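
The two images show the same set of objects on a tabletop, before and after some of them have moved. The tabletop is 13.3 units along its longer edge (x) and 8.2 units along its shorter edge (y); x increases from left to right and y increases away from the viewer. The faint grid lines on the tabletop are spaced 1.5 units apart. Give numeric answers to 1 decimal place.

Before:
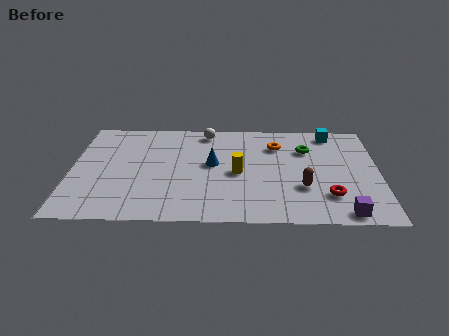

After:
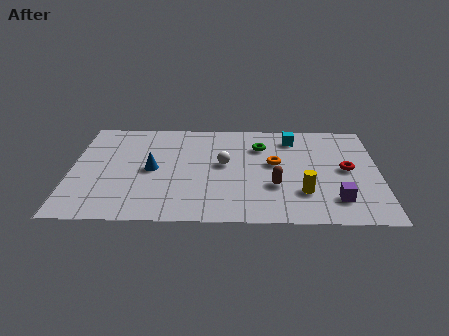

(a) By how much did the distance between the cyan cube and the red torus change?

-1.7

The distance was about 5.1 in the first image and 3.4 in the second, so they moved 1.7 units closer together.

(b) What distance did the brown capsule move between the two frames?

1.2

The brown capsule moved from about (10.0, 2.7) to (8.8, 2.8), a distance of √(1.2² + 0.1²) ≈ 1.2.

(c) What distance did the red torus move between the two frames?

2.2

From (11.1, 2.1) to (11.9, 4.2), the red torus covered √(0.8² + 2.1²) ≈ 2.2 units.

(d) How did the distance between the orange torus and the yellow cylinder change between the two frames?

-0.3

The distance was about 2.9 in the first image and 2.6 in the second, so they moved 0.3 units closer together.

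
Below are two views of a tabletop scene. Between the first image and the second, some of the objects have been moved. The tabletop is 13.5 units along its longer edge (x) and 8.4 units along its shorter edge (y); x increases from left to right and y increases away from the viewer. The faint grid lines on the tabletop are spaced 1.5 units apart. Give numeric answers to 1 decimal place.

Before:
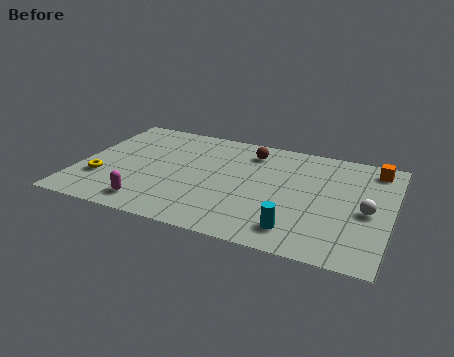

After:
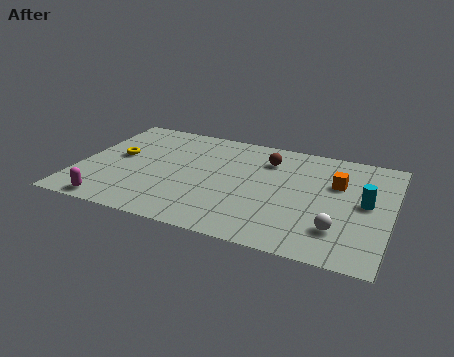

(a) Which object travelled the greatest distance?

the cyan cylinder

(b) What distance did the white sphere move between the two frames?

2.0

The white sphere was near (12.5, 3.8) before and (11.4, 2.1) after, so it travelled √(1.1² + 1.7²) ≈ 2.0 units.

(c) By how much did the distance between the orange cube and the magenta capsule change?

-0.5

Before: roughly 10.9 units apart; after: 10.4. That's 0.5 units closer together.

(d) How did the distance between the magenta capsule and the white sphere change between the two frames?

+0.3

They were about 9.4 units apart before and 9.7 after — 0.3 units further apart.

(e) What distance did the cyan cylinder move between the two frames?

4.0

The cyan cylinder moved from about (9.7, 1.5) to (12.4, 4.4), a distance of √(2.7² + 2.9²) ≈ 4.0.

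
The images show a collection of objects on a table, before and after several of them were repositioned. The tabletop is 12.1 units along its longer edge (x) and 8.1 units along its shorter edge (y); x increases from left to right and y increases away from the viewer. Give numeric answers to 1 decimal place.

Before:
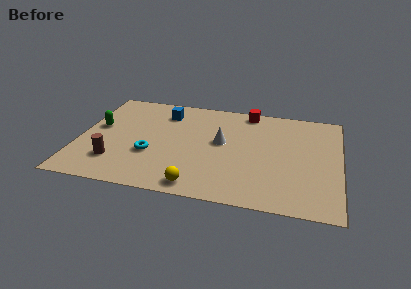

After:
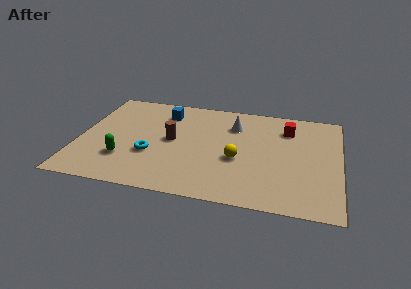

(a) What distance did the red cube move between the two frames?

2.2

From (7.7, 7.3) to (9.6, 6.2), the red cube covered √(1.9² + 1.1²) ≈ 2.2 units.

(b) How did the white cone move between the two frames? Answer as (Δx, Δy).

(0.5, 1.5)

The white cone started near (6.6, 4.5) and ended near (7.1, 6.0).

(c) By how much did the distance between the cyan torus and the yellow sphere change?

+1.0

Before: roughly 3.0 units apart; after: 4.0. That's 1.0 units further apart.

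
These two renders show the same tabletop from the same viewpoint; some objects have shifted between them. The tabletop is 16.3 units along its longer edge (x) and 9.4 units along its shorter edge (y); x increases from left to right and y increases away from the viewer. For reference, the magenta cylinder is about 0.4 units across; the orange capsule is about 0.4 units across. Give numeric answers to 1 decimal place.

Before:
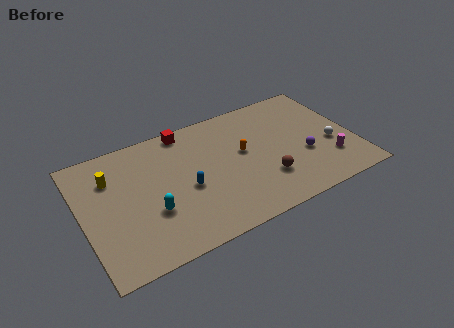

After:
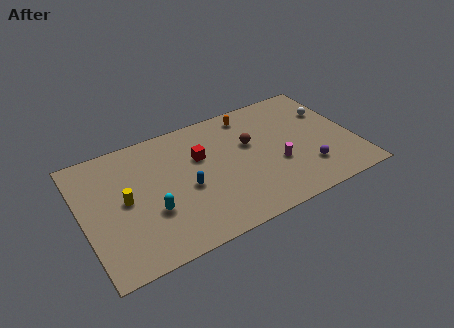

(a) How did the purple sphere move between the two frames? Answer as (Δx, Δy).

(0.0, -1.1)

The purple sphere started near (13.2, 3.5) and ended near (13.2, 2.4).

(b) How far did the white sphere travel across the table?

2.7

From (14.9, 3.7) to (15.2, 6.4), the white sphere covered √(0.3² + 2.7²) ≈ 2.7 units.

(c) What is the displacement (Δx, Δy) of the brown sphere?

(-0.5, 3.1)

From the two frames, the brown sphere sits at roughly (10.7, 2.7) before and (10.2, 5.8) after.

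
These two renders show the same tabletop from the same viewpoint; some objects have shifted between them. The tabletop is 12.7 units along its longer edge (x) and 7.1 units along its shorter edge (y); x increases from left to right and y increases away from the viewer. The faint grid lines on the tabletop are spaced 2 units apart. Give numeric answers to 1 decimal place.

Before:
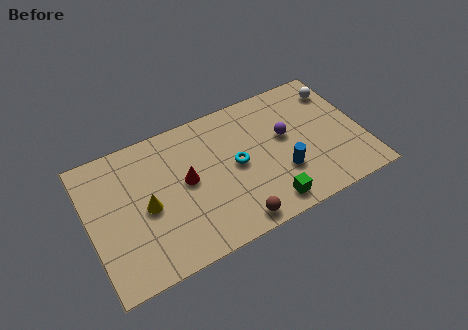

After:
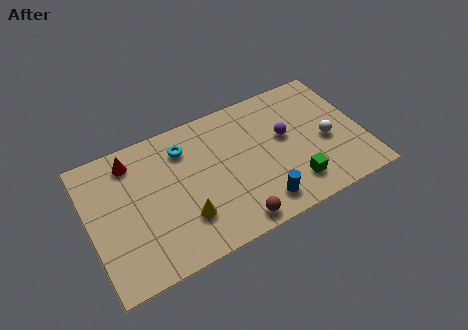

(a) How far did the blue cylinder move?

1.6

The blue cylinder was near (8.8, 2.3) before and (7.6, 1.2) after, so it travelled √(1.2² + 1.1²) ≈ 1.6 units.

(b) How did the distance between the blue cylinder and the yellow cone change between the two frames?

-2.8

Before: roughly 6.3 units apart; after: 3.5. That's 2.8 units closer together.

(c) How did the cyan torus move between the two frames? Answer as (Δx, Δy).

(-2.2, 1.9)

The cyan torus was at about (6.8, 3.6) and moved to about (4.6, 5.5).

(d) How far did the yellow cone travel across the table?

2.1

The yellow cone was near (2.6, 3.3) before and (4.2, 2.0) after, so it travelled √(1.6² + 1.3²) ≈ 2.1 units.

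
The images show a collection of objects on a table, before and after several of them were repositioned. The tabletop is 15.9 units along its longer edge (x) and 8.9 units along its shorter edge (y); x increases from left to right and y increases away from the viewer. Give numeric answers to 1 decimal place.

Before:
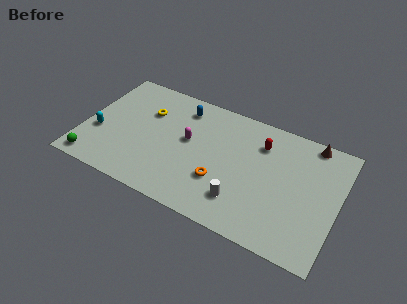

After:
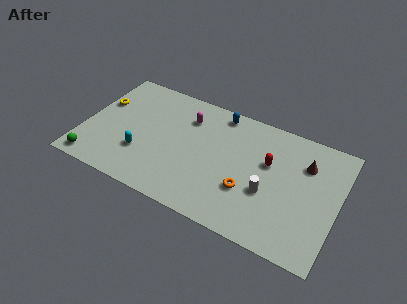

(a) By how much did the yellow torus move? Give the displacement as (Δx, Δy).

(-2.9, -0.4)

The yellow torus started near (3.7, 6.1) and ended near (0.8, 5.7).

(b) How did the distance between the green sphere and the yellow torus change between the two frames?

-1.1

Before: roughly 5.8 units apart; after: 4.7. That's 1.1 units closer together.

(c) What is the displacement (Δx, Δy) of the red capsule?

(0.6, -1.2)

The red capsule started near (10.9, 6.7) and ended near (11.5, 5.5).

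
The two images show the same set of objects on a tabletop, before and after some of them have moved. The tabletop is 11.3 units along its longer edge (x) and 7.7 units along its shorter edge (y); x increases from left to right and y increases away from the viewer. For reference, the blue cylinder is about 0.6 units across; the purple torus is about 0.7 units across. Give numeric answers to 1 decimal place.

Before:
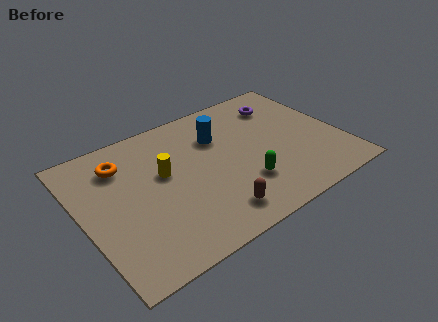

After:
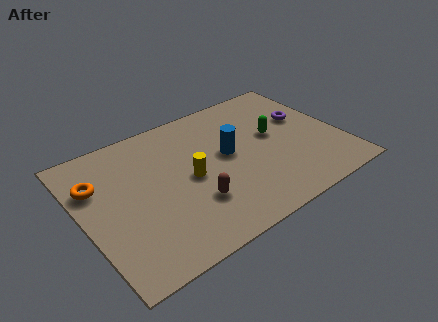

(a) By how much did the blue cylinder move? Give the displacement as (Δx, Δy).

(0.2, -1.2)

The blue cylinder started near (6.2, 5.4) and ended near (6.4, 4.2).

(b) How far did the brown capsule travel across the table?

1.2

The brown capsule moved from about (5.2, 1.3) to (4.5, 2.3), a distance of √(0.7² + 1.0²) ≈ 1.2.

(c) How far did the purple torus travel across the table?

1.5

The purple torus moved from about (9.2, 6.0) to (10.0, 4.7), a distance of √(0.8² + 1.3²) ≈ 1.5.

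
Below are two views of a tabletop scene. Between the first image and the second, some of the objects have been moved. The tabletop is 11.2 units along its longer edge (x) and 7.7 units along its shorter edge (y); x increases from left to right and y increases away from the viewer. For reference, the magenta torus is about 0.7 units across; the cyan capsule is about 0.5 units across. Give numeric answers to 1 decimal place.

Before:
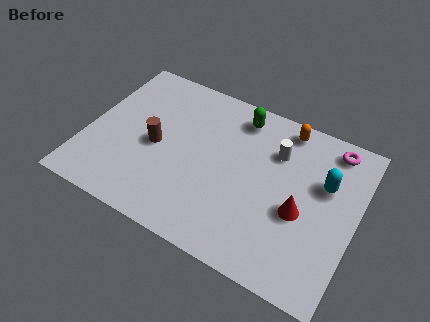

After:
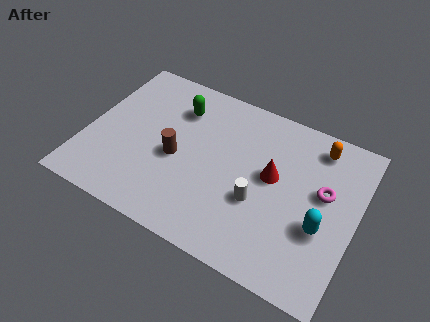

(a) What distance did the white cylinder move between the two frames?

2.6

The white cylinder was near (7.7, 5.5) before and (7.3, 2.9) after, so it travelled √(0.4² + 2.6²) ≈ 2.6 units.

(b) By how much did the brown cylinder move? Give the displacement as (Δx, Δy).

(0.9, -0.2)

The brown cylinder started near (2.9, 3.6) and ended near (3.8, 3.4).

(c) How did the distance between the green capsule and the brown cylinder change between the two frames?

-1.8

Before: roughly 4.2 units apart; after: 2.4. That's 1.8 units closer together.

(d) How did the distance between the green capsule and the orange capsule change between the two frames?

+3.9

Before: roughly 1.9 units apart; after: 5.8. That's 3.9 units further apart.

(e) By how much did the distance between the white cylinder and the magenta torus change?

+0.5

They were about 2.5 units apart before and 3.0 after — 0.5 units further apart.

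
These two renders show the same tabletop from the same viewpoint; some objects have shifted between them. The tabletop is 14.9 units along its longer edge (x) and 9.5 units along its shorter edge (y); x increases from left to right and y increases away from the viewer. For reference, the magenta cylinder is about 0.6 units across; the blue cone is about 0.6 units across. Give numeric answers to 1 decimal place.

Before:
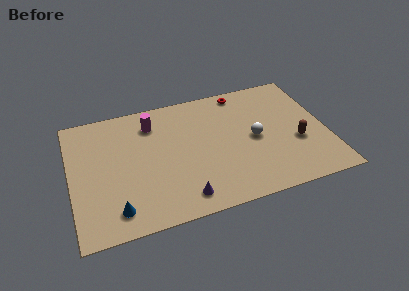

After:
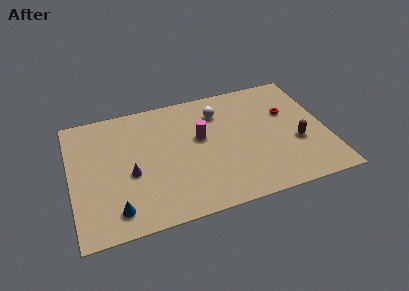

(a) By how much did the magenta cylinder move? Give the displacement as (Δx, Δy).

(2.7, -1.9)

The magenta cylinder started near (4.9, 7.5) and ended near (7.6, 5.6).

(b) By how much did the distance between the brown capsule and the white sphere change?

+3.1

The distance was about 2.6 in the first image and 5.7 in the second, so they moved 3.1 units further apart.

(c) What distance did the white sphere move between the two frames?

3.3

From (10.7, 4.6) to (8.8, 7.3), the white sphere covered √(1.9² + 2.7²) ≈ 3.3 units.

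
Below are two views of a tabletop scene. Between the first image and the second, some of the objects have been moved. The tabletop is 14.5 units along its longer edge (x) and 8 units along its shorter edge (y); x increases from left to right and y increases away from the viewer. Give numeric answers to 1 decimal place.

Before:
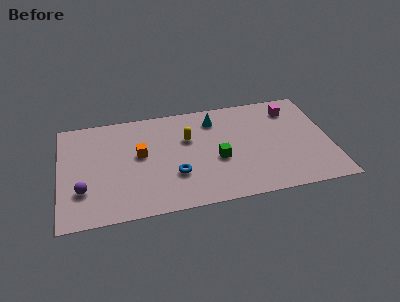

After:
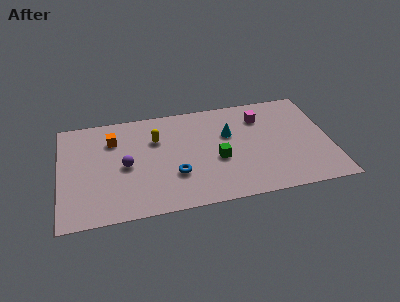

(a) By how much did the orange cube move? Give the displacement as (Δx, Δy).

(-1.4, 1.4)

The orange cube started near (4.3, 4.5) and ended near (2.9, 5.9).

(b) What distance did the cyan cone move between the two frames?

1.5

The cyan cone was near (8.4, 6.4) before and (9.1, 5.1) after, so it travelled √(0.7² + 1.3²) ≈ 1.5 units.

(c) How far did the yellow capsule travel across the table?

1.7

The yellow capsule was near (6.9, 5.2) before and (5.2, 5.5) after, so it travelled √(1.7² + 0.3²) ≈ 1.7 units.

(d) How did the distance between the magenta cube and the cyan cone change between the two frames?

-2.1

They were about 4.2 units apart before and 2.1 after — 2.1 units closer together.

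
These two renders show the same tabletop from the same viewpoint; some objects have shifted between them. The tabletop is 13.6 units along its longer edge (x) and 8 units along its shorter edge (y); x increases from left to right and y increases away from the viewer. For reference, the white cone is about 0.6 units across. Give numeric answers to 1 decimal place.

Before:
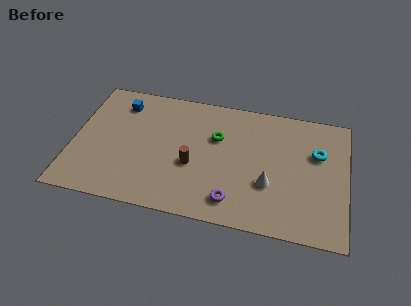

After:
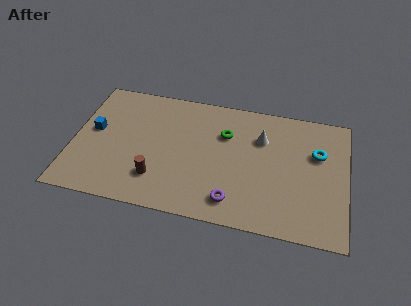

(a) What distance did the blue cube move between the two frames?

2.3

The blue cube moved from about (2.2, 6.4) to (1.0, 4.4), a distance of √(1.2² + 2.0²) ≈ 2.3.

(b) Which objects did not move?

the purple torus and the cyan torus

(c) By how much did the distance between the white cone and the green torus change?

-1.8

They were about 3.6 units apart before and 1.8 after — 1.8 units closer together.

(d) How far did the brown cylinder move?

2.1

From (6.0, 3.2) to (4.3, 2.0), the brown cylinder covered √(1.7² + 1.2²) ≈ 2.1 units.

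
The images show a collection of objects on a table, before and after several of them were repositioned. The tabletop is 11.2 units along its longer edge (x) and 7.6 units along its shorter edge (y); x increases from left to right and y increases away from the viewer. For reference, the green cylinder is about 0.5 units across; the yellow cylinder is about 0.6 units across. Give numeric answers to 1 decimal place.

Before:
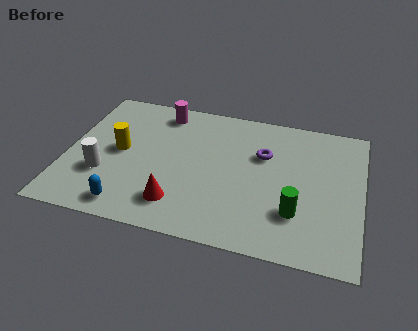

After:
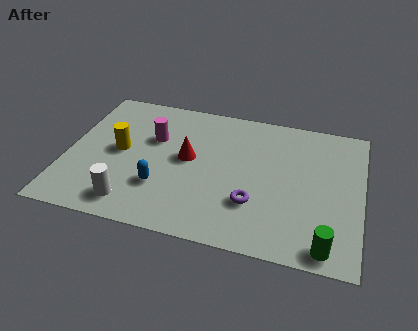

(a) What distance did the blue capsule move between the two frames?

1.7

The blue capsule was near (2.6, 1.0) before and (3.7, 2.3) after, so it travelled √(1.1² + 1.3²) ≈ 1.7 units.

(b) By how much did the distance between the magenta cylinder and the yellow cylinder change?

-1.4

They were about 3.0 units apart before and 1.6 after — 1.4 units closer together.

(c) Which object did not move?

the yellow cylinder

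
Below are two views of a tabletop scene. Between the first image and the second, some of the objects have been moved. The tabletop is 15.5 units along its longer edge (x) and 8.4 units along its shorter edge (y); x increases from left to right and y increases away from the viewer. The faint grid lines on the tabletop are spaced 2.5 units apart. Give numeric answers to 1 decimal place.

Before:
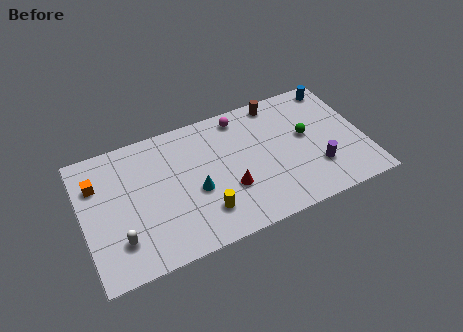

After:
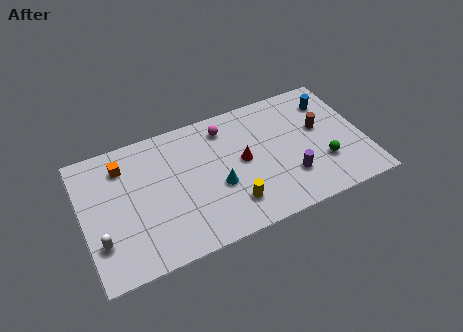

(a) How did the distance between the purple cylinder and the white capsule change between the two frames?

-0.5

Before: roughly 10.9 units apart; after: 10.4. That's 0.5 units closer together.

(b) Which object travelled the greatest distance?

the brown cylinder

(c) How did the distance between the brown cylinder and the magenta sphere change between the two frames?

+3.4

The distance was about 2.1 in the first image and 5.5 in the second, so they moved 3.4 units further apart.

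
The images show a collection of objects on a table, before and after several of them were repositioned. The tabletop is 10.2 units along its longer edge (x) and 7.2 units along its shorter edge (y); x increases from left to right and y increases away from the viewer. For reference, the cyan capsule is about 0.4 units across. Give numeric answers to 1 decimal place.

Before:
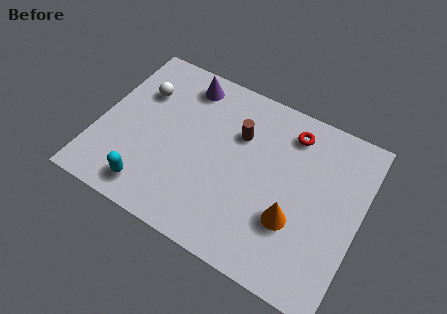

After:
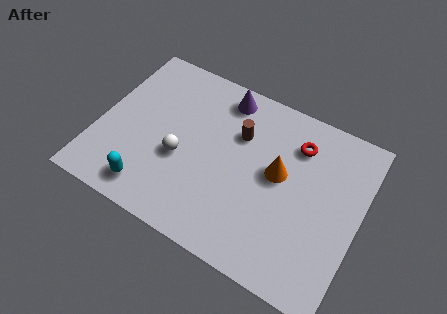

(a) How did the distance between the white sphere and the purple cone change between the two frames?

+1.6

Before: roughly 1.9 units apart; after: 3.5. That's 1.6 units further apart.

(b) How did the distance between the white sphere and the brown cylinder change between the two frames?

-1.1

They were about 3.9 units apart before and 2.8 after — 1.1 units closer together.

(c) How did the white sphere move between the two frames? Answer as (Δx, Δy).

(1.9, -2.1)

The white sphere was at about (1.4, 5.0) and moved to about (3.3, 2.9).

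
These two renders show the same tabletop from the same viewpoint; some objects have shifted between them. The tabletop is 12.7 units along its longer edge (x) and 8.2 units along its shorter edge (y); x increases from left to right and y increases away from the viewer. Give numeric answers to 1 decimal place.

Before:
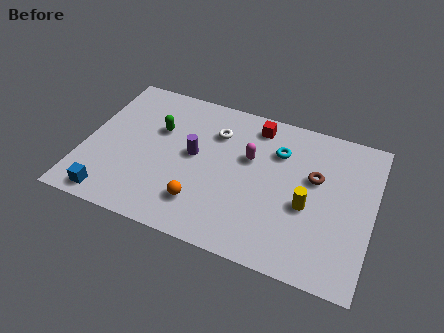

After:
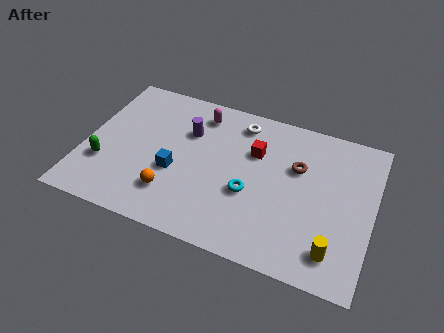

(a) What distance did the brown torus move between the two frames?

0.9

From (10.1, 5.0) to (9.3, 5.3), the brown torus covered √(0.8² + 0.3²) ≈ 0.9 units.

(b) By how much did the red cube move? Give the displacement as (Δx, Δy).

(0.1, -1.5)

From the two frames, the red cube sits at roughly (7.3, 7.0) before and (7.4, 5.5) after.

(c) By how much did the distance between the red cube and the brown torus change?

-1.5

Before: roughly 3.4 units apart; after: 1.9. That's 1.5 units closer together.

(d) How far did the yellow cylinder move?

2.3

From (9.9, 3.4) to (11.2, 1.5), the yellow cylinder covered √(1.3² + 1.9²) ≈ 2.3 units.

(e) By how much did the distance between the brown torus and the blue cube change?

-3.9

Before: roughly 9.5 units apart; after: 5.6. That's 3.9 units closer together.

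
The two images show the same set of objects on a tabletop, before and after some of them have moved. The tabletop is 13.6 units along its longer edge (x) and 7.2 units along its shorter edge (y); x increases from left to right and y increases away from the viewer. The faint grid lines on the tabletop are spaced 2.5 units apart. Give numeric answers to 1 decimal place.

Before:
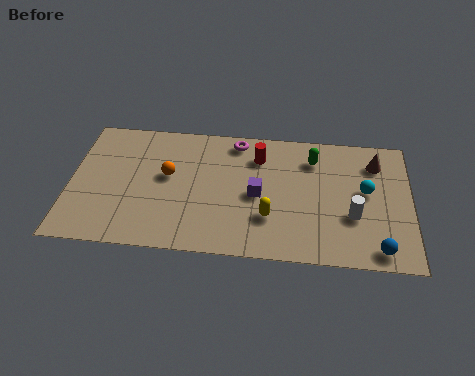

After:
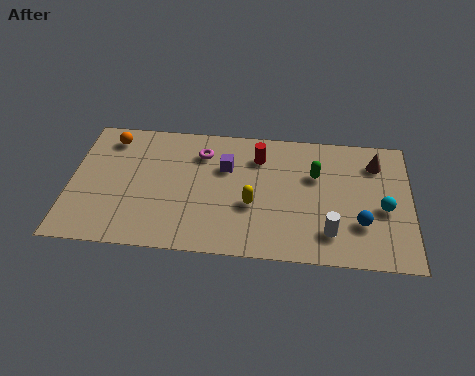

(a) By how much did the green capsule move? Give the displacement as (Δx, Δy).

(0.1, -0.9)

The green capsule started near (9.7, 5.6) and ended near (9.8, 4.7).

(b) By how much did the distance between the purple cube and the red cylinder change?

-0.6

The distance was about 2.1 in the first image and 1.5 in the second, so they moved 0.6 units closer together.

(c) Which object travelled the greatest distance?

the orange sphere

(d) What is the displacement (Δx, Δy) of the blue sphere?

(-0.7, 1.3)

From the two frames, the blue sphere sits at roughly (12.3, 0.9) before and (11.6, 2.2) after.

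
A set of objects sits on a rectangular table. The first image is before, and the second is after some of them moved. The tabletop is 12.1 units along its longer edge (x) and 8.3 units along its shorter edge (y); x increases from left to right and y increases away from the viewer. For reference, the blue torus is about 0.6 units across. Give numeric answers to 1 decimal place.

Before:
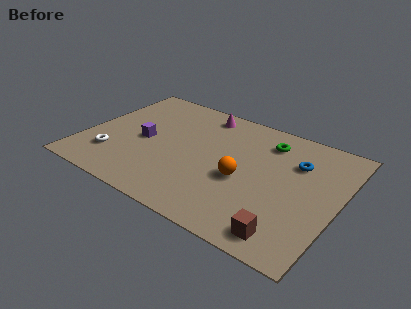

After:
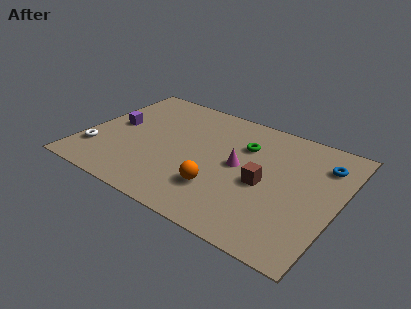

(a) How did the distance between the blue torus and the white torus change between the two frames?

+2.0

Before: roughly 9.1 units apart; after: 11.1. That's 2.0 units further apart.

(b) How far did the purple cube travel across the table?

1.6

The purple cube was near (2.8, 3.9) before and (1.3, 4.4) after, so it travelled √(1.5² + 0.5²) ≈ 1.6 units.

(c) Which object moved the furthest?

the magenta cone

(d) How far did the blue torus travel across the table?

1.3

The blue torus was near (9.9, 5.8) before and (11.1, 6.3) after, so it travelled √(1.2² + 0.5²) ≈ 1.3 units.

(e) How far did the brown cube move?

3.0

From (10.2, 1.1) to (8.7, 3.7), the brown cube covered √(1.5² + 2.6²) ≈ 3.0 units.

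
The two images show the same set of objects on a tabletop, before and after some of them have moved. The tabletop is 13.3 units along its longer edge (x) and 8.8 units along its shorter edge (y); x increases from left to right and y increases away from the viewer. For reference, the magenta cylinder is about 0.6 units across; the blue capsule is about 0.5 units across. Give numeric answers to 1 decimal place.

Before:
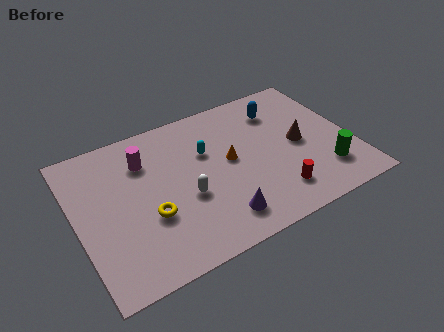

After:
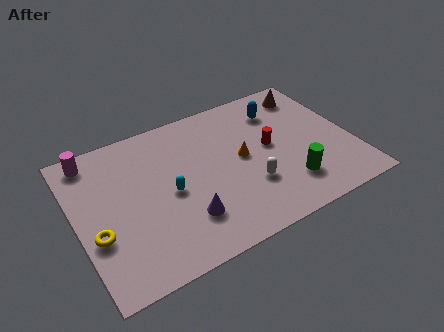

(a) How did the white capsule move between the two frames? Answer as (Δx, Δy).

(3.0, -0.7)

The white capsule was at about (5.1, 3.5) and moved to about (8.1, 2.8).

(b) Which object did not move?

the blue capsule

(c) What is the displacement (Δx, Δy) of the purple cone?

(-1.5, 0.7)

The purple cone was at about (6.4, 1.6) and moved to about (4.9, 2.3).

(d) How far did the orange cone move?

0.6

The orange cone moved from about (7.4, 4.7) to (8.0, 4.6), a distance of √(0.6² + 0.1²) ≈ 0.6.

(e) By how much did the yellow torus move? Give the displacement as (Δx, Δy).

(-2.5, 0.0)

From the two frames, the yellow torus sits at roughly (3.3, 3.2) before and (0.8, 3.2) after.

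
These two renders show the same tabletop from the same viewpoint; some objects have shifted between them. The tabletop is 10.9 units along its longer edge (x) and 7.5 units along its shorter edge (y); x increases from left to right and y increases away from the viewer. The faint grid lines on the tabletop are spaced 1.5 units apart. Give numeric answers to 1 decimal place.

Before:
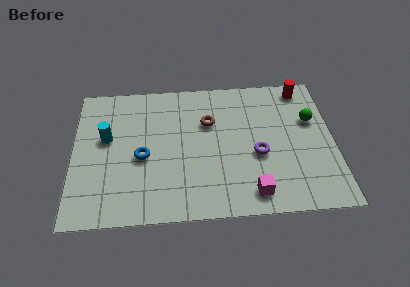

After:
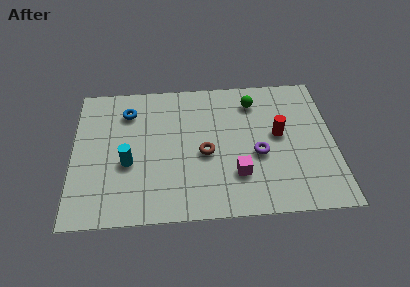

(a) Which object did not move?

the purple torus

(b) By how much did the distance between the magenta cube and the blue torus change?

+0.8

Before: roughly 5.0 units apart; after: 5.8. That's 0.8 units further apart.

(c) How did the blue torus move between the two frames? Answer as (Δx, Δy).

(-0.6, 2.5)

The blue torus was at about (2.9, 3.3) and moved to about (2.3, 5.8).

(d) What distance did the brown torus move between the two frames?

1.7

From (5.7, 5.0) to (5.5, 3.3), the brown torus covered √(0.2² + 1.7²) ≈ 1.7 units.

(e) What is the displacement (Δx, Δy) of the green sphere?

(-2.4, 1.2)

From the two frames, the green sphere sits at roughly (10.0, 4.8) before and (7.6, 6.0) after.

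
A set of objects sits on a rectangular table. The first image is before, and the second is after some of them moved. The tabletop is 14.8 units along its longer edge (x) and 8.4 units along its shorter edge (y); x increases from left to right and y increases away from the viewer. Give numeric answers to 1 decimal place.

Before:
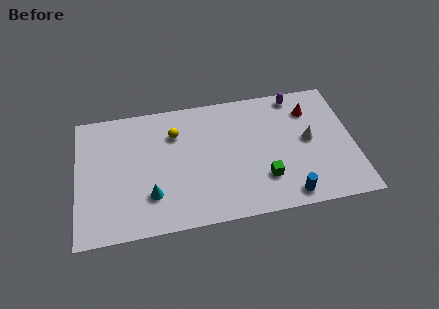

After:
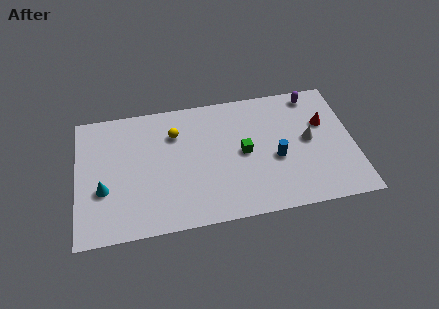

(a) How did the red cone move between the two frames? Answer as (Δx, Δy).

(0.7, -1.0)

The red cone started near (12.6, 6.4) and ended near (13.3, 5.4).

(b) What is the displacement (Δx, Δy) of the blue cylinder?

(-0.5, 2.5)

From the two frames, the blue cylinder sits at roughly (11.1, 1.0) before and (10.6, 3.5) after.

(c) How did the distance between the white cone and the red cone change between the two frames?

-0.7

They were about 2.0 units apart before and 1.3 after — 0.7 units closer together.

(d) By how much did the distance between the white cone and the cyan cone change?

+2.3

Before: roughly 8.8 units apart; after: 11.1. That's 2.3 units further apart.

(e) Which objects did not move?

the white cone and the yellow sphere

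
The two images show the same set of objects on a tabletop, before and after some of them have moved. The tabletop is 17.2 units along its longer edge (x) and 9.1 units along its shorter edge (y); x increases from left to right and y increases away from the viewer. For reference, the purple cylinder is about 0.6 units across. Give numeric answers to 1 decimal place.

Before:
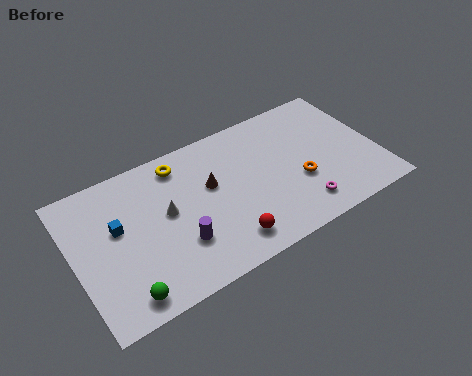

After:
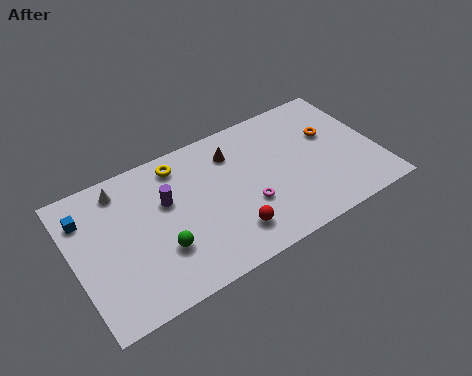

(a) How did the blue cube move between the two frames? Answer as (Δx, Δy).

(-1.6, 1.5)

From the two frames, the blue cube sits at roughly (2.5, 5.4) before and (0.9, 6.9) after.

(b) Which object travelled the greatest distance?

the white cone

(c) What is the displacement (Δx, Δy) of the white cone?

(-2.2, 2.7)

From the two frames, the white cone sits at roughly (5.2, 5.0) before and (3.0, 7.7) after.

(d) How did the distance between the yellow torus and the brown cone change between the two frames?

+0.4

The distance was about 2.7 in the first image and 3.1 in the second, so they moved 0.4 units further apart.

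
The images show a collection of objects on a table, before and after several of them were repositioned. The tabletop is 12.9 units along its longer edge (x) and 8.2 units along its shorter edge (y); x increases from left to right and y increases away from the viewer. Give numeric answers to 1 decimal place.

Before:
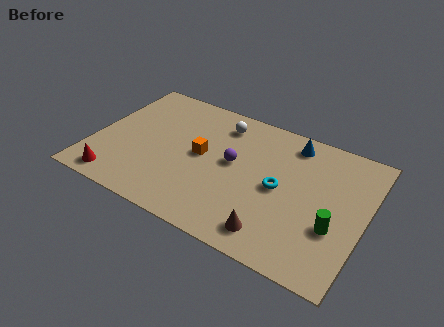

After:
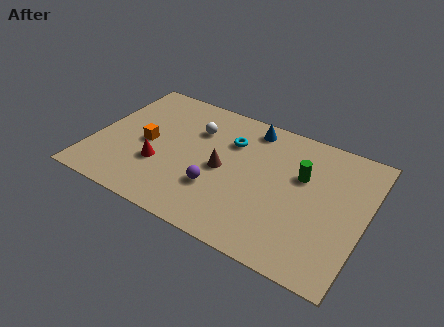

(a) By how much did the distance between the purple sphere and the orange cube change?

+2.3

The distance was about 1.5 in the first image and 3.8 in the second, so they moved 2.3 units further apart.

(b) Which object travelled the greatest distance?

the brown cone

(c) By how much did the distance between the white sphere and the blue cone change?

-0.6

They were about 3.4 units apart before and 2.8 after — 0.6 units closer together.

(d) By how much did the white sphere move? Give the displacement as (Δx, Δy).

(-1.1, -0.9)

From the two frames, the white sphere sits at roughly (5.7, 6.7) before and (4.6, 5.8) after.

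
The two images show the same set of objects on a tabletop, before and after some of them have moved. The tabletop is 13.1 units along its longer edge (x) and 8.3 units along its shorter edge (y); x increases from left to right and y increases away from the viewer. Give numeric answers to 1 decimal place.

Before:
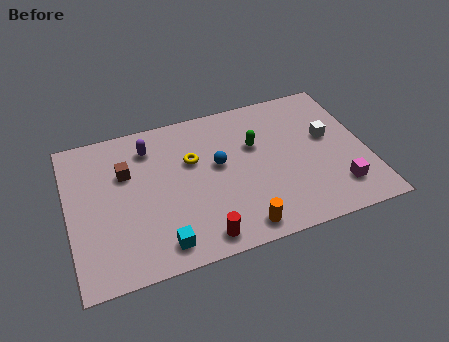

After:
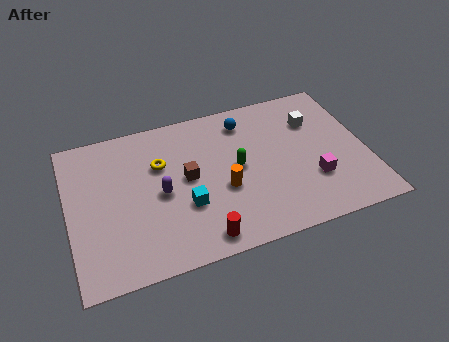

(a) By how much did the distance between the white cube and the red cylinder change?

+0.3

The distance was about 7.1 in the first image and 7.4 in the second, so they moved 0.3 units further apart.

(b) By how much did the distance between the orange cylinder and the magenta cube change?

-0.5

Before: roughly 4.5 units apart; after: 4.0. That's 0.5 units closer together.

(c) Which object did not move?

the red cylinder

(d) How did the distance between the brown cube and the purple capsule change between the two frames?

-0.3

Before: roughly 1.6 units apart; after: 1.3. That's 0.3 units closer together.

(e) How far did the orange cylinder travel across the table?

2.4

From (7.2, 1.0) to (6.7, 3.3), the orange cylinder covered √(0.5² + 2.3²) ≈ 2.4 units.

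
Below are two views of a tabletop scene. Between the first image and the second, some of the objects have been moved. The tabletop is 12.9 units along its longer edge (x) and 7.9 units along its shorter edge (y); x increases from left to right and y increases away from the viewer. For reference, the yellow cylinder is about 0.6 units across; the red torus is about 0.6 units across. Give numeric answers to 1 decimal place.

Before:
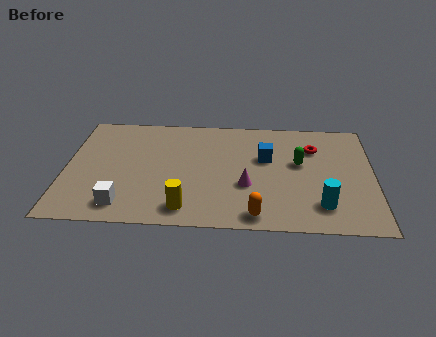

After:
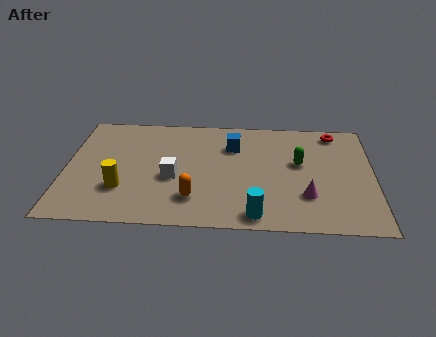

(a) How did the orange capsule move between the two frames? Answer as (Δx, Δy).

(-2.6, 1.0)

The orange capsule started near (8.0, 0.9) and ended near (5.4, 1.9).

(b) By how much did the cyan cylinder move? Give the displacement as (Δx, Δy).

(-2.7, -0.8)

From the two frames, the cyan cylinder sits at roughly (10.7, 1.7) before and (8.0, 0.9) after.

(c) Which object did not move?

the green capsule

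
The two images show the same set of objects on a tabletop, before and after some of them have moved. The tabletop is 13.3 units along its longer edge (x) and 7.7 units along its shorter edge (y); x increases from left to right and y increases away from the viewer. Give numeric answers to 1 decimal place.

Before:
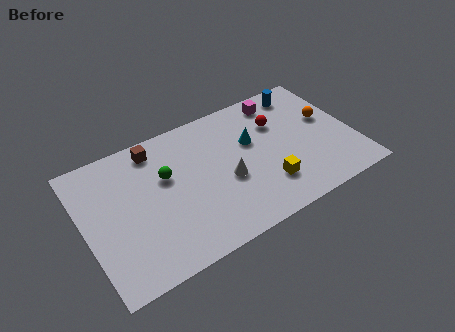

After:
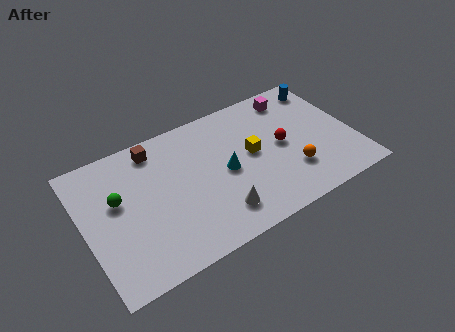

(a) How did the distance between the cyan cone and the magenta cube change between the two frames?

+2.3

The distance was about 2.5 in the first image and 4.8 in the second, so they moved 2.3 units further apart.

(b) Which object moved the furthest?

the orange sphere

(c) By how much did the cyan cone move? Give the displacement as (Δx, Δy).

(-1.5, -1.1)

The cyan cone was at about (8.4, 4.8) and moved to about (6.9, 3.7).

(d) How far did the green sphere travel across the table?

2.4

The green sphere moved from about (4.1, 4.8) to (1.7, 4.6), a distance of √(2.4² + 0.2²) ≈ 2.4.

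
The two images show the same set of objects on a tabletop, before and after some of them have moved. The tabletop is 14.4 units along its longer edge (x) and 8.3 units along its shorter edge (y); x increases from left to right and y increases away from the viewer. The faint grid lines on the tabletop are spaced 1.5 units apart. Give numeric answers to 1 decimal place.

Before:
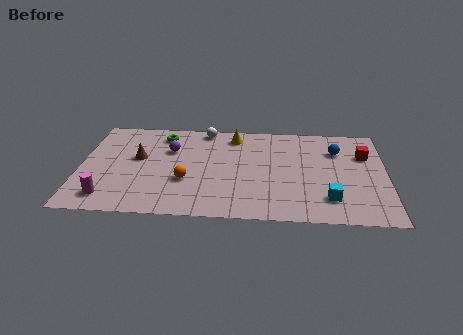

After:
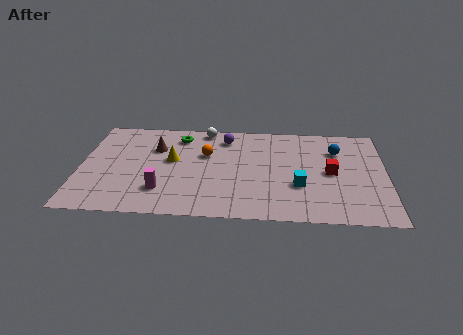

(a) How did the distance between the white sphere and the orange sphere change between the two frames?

-2.4

They were about 4.6 units apart before and 2.2 after — 2.4 units closer together.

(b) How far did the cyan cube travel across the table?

1.7

From (11.7, 1.9) to (10.3, 2.9), the cyan cube covered √(1.4² + 1.0²) ≈ 1.7 units.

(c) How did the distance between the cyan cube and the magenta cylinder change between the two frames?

-3.9

They were about 10.3 units apart before and 6.4 after — 3.9 units closer together.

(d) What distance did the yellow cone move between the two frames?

3.7

From (7.2, 7.0) to (4.3, 4.7), the yellow cone covered √(2.9² + 2.3²) ≈ 3.7 units.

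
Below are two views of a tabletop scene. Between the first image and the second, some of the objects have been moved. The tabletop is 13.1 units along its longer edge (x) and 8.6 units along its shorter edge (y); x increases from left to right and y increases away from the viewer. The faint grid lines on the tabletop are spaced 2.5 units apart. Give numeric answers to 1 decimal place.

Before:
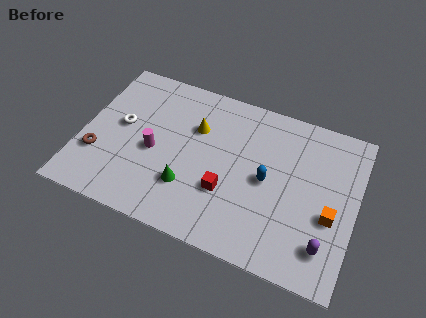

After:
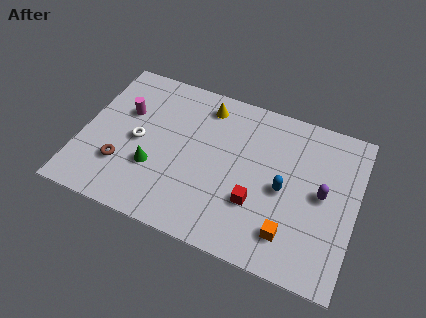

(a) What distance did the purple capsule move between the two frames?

2.6

From (11.9, 1.8) to (11.5, 4.4), the purple capsule covered √(0.4² + 2.6²) ≈ 2.6 units.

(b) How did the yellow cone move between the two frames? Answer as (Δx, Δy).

(0.3, 1.4)

From the two frames, the yellow cone sits at roughly (5.3, 5.8) before and (5.6, 7.2) after.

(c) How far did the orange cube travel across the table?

2.4

The orange cube was near (12.0, 3.4) before and (10.2, 1.8) after, so it travelled √(1.8² + 1.6²) ≈ 2.4 units.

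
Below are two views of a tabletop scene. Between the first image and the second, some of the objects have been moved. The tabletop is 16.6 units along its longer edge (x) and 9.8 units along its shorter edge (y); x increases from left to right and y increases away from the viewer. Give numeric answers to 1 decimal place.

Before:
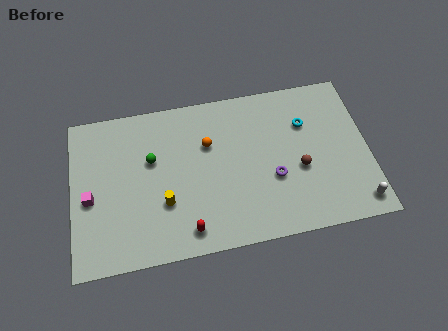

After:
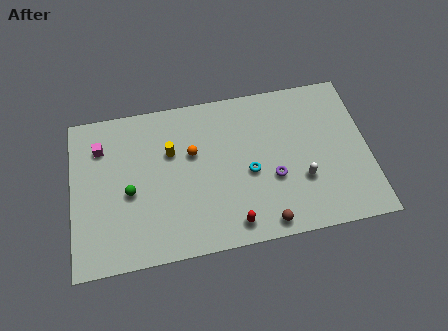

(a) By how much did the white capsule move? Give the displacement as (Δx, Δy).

(-3.0, 2.0)

From the two frames, the white capsule sits at roughly (15.8, 1.3) before and (12.8, 3.3) after.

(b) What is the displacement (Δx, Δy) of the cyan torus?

(-3.3, -2.5)

From the two frames, the cyan torus sits at roughly (13.2, 6.8) before and (9.9, 4.3) after.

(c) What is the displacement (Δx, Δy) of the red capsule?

(2.5, -0.1)

The red capsule was at about (6.3, 1.4) and moved to about (8.8, 1.3).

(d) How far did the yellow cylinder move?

3.1

The yellow cylinder moved from about (5.1, 3.3) to (5.6, 6.4), a distance of √(0.5² + 3.1²) ≈ 3.1.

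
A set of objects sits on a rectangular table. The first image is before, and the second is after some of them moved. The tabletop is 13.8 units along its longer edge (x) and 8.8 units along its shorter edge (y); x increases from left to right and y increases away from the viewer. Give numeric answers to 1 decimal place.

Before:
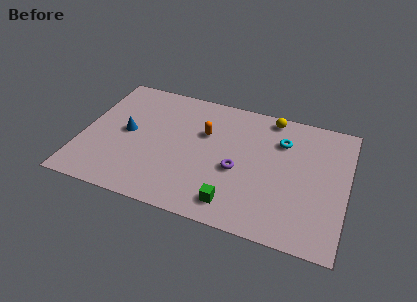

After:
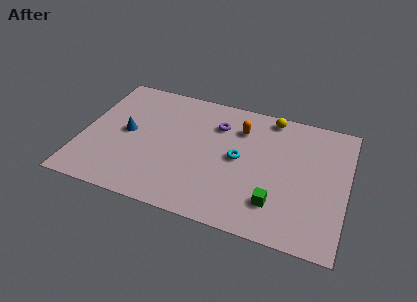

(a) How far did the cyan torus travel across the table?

2.8

From (10.3, 6.4) to (8.2, 4.5), the cyan torus covered √(2.1² + 1.9²) ≈ 2.8 units.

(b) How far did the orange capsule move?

2.0

The orange capsule moved from about (6.3, 5.7) to (8.1, 6.6), a distance of √(1.8² + 0.9²) ≈ 2.0.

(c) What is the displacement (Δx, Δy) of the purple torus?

(-1.3, 2.8)

From the two frames, the purple torus sits at roughly (8.2, 3.7) before and (6.9, 6.5) after.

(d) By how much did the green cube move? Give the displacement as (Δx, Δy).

(2.1, 0.7)

The green cube was at about (8.2, 1.4) and moved to about (10.3, 2.1).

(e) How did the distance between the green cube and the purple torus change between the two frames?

+3.3

Before: roughly 2.3 units apart; after: 5.6. That's 3.3 units further apart.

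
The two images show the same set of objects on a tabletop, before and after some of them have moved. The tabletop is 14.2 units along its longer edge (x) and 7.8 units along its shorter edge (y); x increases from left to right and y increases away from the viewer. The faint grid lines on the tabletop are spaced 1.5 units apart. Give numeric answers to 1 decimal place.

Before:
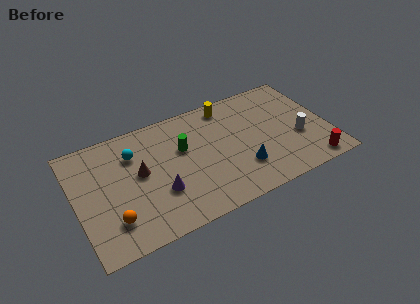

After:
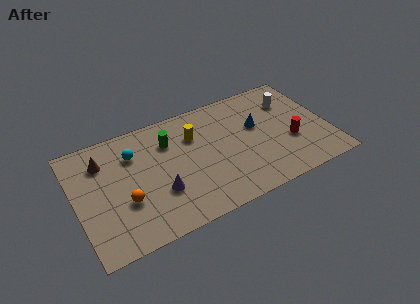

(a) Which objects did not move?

the cyan sphere and the purple cone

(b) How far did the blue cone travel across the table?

2.8

The blue cone was near (9.1, 2.2) before and (10.3, 4.7) after, so it travelled √(1.2² + 2.5²) ≈ 2.8 units.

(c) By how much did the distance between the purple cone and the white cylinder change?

+0.5

Before: roughly 8.0 units apart; after: 8.5. That's 0.5 units further apart.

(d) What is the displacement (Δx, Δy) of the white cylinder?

(-0.1, 2.7)

The white cylinder was at about (12.5, 3.0) and moved to about (12.4, 5.7).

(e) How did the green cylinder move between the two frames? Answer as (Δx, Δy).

(-0.7, 0.8)

The green cylinder was at about (6.1, 4.9) and moved to about (5.4, 5.7).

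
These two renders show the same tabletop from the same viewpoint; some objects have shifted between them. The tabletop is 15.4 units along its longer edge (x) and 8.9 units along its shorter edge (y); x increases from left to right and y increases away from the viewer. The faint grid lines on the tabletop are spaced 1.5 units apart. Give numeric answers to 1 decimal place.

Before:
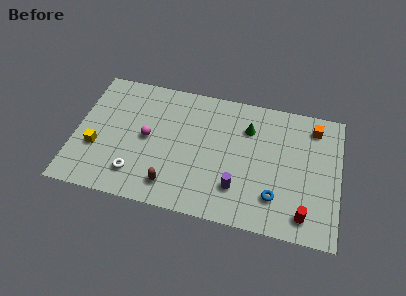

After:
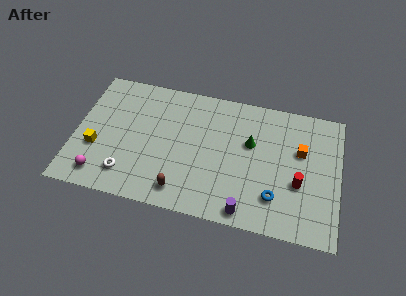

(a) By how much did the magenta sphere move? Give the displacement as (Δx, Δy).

(-2.5, -3.1)

The magenta sphere was at about (4.2, 4.5) and moved to about (1.7, 1.4).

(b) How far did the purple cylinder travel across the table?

1.5

The purple cylinder was near (9.6, 2.3) before and (10.2, 0.9) after, so it travelled √(0.6² + 1.4²) ≈ 1.5 units.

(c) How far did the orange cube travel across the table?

1.9

From (13.8, 7.4) to (13.1, 5.6), the orange cube covered √(0.7² + 1.8²) ≈ 1.9 units.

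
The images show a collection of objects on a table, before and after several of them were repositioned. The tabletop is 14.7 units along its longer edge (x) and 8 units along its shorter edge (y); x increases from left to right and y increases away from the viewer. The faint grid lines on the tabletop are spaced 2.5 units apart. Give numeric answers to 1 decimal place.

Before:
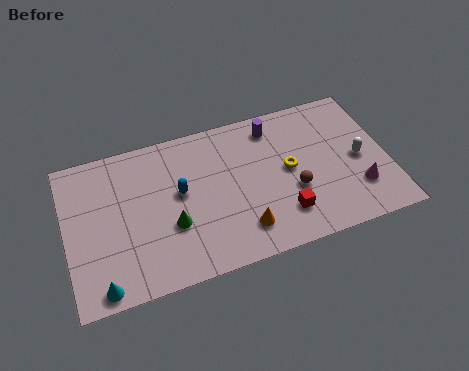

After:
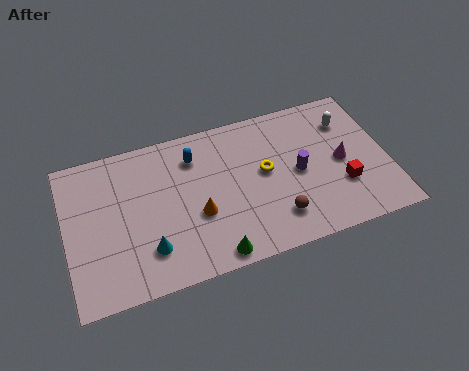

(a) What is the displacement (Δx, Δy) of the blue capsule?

(0.8, 1.7)

The blue capsule started near (5.2, 4.5) and ended near (6.0, 6.2).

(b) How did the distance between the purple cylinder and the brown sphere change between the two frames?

-1.3

The distance was about 3.7 in the first image and 2.4 in the second, so they moved 1.3 units closer together.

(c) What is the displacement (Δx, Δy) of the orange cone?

(-1.9, 1.4)

From the two frames, the orange cone sits at roughly (7.8, 1.7) before and (5.9, 3.1) after.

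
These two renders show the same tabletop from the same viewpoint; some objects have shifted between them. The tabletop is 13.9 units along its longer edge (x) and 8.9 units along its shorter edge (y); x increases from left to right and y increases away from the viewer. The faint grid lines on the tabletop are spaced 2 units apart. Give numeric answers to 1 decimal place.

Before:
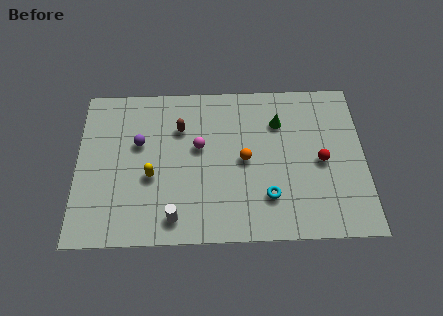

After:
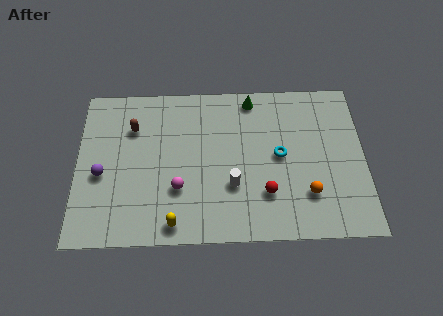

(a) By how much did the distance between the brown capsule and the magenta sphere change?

+2.7

They were about 1.4 units apart before and 4.1 after — 2.7 units further apart.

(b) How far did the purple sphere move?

2.5

The purple sphere moved from about (3.0, 5.5) to (1.2, 3.8), a distance of √(1.8² + 1.7²) ≈ 2.5.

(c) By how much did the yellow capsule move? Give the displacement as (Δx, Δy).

(1.1, -2.6)

The yellow capsule was at about (3.6, 3.6) and moved to about (4.7, 1.0).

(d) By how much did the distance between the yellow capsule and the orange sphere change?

+2.0

They were about 4.6 units apart before and 6.6 after — 2.0 units further apart.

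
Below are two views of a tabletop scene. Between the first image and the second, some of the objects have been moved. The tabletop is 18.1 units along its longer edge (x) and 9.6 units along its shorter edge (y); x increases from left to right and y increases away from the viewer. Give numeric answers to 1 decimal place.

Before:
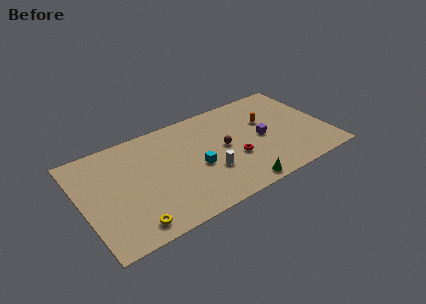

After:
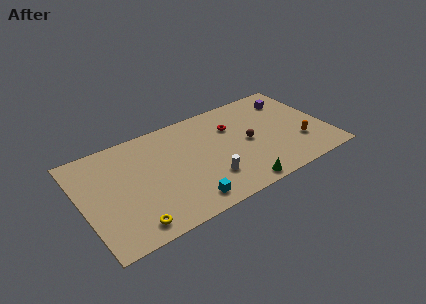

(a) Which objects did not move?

the yellow torus and the green cone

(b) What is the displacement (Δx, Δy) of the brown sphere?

(1.8, -0.3)

The brown sphere was at about (10.5, 5.0) and moved to about (12.3, 4.7).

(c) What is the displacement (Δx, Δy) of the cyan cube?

(-1.2, -2.7)

The cyan cube started near (8.3, 4.1) and ended near (7.1, 1.4).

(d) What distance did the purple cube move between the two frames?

4.0

The purple cube moved from about (13.3, 4.6) to (16.0, 7.5), a distance of √(2.7² + 2.9²) ≈ 4.0.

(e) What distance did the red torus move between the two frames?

3.1

The red torus was near (11.1, 3.6) before and (11.4, 6.7) after, so it travelled √(0.3² + 3.1²) ≈ 3.1 units.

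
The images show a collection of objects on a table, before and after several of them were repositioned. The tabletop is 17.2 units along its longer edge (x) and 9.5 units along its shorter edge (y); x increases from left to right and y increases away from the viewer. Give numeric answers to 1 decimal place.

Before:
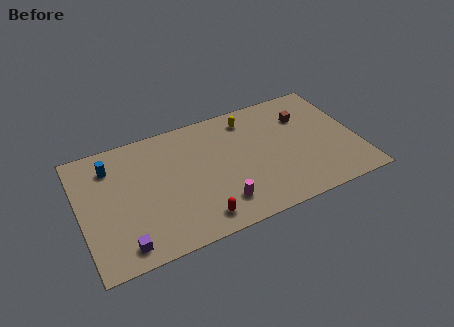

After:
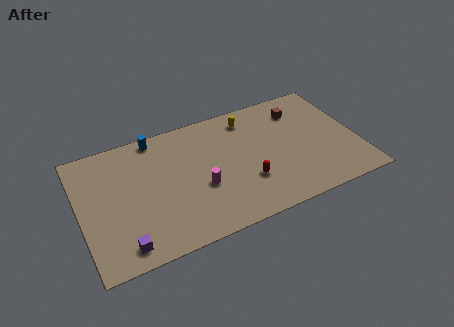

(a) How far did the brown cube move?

0.6

From (14.2, 6.8) to (14.0, 7.4), the brown cube covered √(0.2² + 0.6²) ≈ 0.6 units.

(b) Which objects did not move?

the purple cube and the yellow capsule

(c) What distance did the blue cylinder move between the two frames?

3.1

The blue cylinder was near (2.1, 7.4) before and (5.0, 8.6) after, so it travelled √(2.9² + 1.2²) ≈ 3.1 units.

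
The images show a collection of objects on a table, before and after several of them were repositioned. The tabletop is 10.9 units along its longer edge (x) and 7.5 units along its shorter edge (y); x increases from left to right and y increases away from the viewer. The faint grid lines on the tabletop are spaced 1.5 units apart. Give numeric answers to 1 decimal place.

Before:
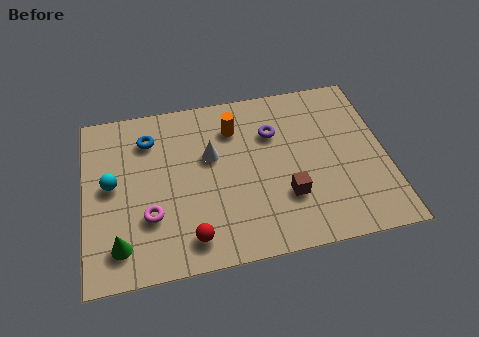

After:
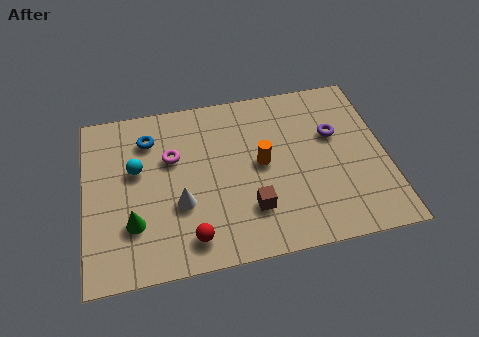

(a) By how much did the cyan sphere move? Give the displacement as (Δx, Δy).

(0.9, 0.5)

The cyan sphere started near (1.0, 4.0) and ended near (1.9, 4.5).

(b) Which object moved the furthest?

the magenta torus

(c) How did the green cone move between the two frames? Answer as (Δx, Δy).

(0.5, 0.8)

From the two frames, the green cone sits at roughly (1.2, 1.4) before and (1.7, 2.2) after.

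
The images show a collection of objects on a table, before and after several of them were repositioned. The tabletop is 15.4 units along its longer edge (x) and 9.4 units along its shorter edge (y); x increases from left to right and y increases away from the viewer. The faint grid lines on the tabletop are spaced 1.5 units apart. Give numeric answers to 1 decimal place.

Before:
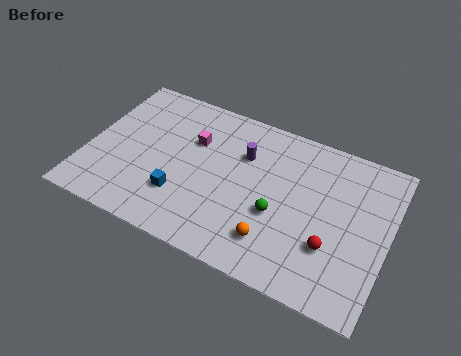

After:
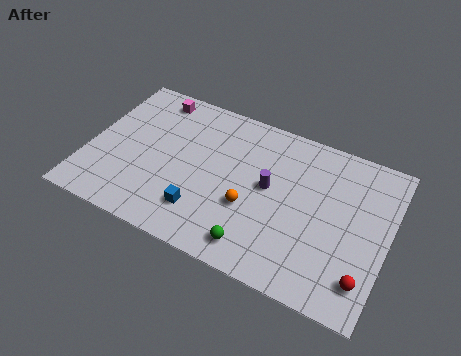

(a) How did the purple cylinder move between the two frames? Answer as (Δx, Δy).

(1.5, -1.4)

From the two frames, the purple cylinder sits at roughly (7.8, 6.5) before and (9.3, 5.1) after.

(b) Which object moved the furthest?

the magenta cube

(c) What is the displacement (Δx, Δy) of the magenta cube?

(-2.4, 1.9)

The magenta cube started near (5.2, 6.3) and ended near (2.8, 8.2).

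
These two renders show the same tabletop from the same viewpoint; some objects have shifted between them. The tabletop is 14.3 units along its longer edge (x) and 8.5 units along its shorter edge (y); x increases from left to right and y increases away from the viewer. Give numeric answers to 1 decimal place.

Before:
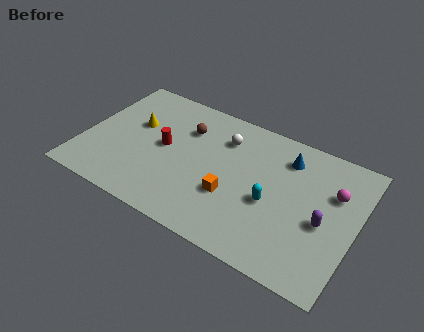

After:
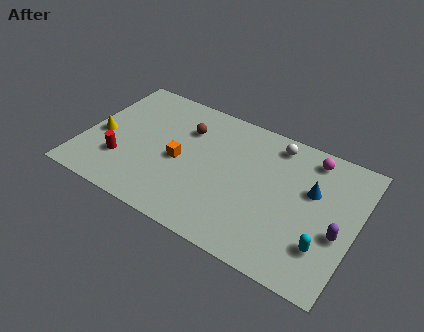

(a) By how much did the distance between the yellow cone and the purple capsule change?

+2.3

Before: roughly 10.3 units apart; after: 12.6. That's 2.3 units further apart.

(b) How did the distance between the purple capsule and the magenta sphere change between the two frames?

+2.3

The distance was about 2.0 in the first image and 4.3 in the second, so they moved 2.3 units further apart.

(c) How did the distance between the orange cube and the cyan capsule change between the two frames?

+5.9

The distance was about 2.1 in the first image and 8.0 in the second, so they moved 5.9 units further apart.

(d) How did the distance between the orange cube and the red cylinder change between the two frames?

-0.8

The distance was about 4.0 in the first image and 3.2 in the second, so they moved 0.8 units closer together.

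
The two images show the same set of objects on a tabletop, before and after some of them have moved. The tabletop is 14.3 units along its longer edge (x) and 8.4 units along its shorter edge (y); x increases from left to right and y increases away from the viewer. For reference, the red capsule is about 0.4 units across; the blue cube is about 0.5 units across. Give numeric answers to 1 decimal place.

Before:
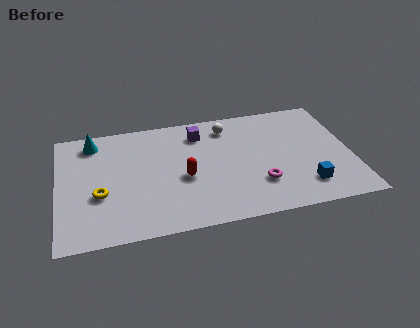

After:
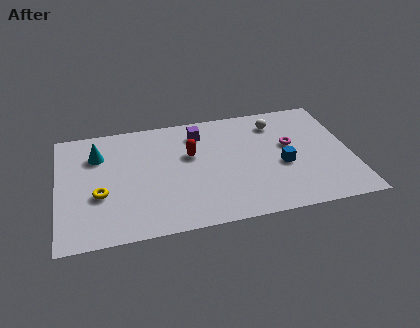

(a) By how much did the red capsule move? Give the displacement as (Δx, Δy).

(0.4, 1.6)

The red capsule started near (6.1, 3.6) and ended near (6.5, 5.2).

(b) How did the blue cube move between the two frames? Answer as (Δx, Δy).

(-1.0, 1.7)

The blue cube started near (11.9, 1.8) and ended near (10.9, 3.5).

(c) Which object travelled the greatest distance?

the magenta torus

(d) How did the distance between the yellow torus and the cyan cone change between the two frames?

-1.0

The distance was about 3.9 in the first image and 2.9 in the second, so they moved 1.0 units closer together.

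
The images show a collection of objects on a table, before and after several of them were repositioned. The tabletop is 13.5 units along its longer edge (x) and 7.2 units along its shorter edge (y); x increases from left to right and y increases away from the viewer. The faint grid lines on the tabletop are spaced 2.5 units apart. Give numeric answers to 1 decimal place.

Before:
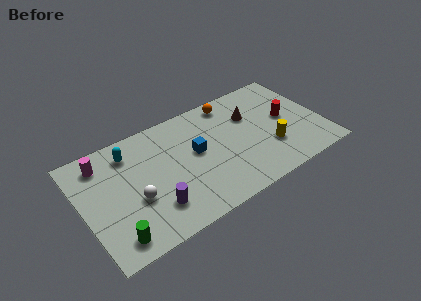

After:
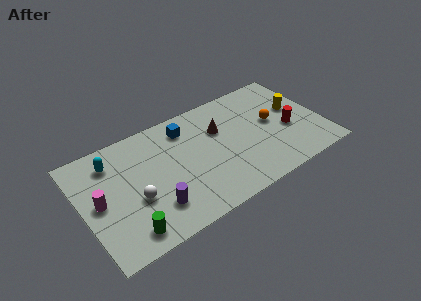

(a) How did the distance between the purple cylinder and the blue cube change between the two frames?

+1.2

The distance was about 3.5 in the first image and 4.7 in the second, so they moved 1.2 units further apart.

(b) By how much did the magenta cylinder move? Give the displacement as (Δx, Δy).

(-0.5, -2.3)

The magenta cylinder was at about (1.4, 5.9) and moved to about (0.9, 3.6).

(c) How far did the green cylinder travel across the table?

0.7

The green cylinder moved from about (1.4, 1.1) to (2.1, 1.1), a distance of √(0.7² + 0.0²) ≈ 0.7.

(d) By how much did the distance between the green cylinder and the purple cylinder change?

-0.7

The distance was about 2.4 in the first image and 1.7 in the second, so they moved 0.7 units closer together.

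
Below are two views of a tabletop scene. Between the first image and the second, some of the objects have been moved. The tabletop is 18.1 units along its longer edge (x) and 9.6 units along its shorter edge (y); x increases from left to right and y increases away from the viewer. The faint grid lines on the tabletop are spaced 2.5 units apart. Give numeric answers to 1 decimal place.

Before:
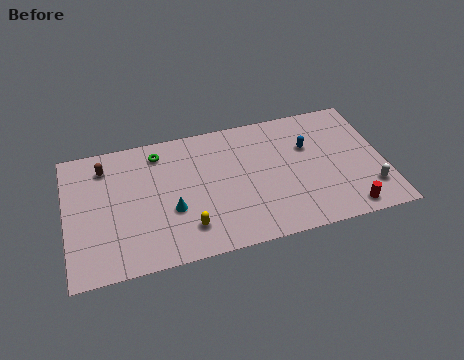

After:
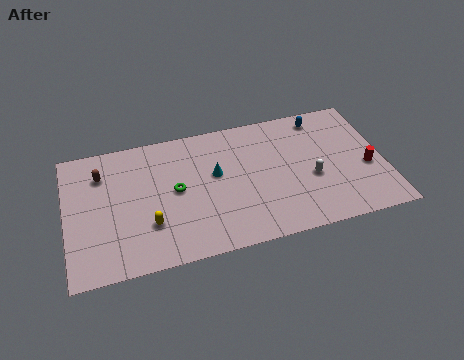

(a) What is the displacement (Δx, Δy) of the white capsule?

(-3.2, 1.6)

The white capsule started near (17.1, 2.3) and ended near (13.9, 3.9).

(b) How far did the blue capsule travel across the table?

2.2

The blue capsule was near (13.9, 6.3) before and (14.8, 8.3) after, so it travelled √(0.9² + 2.0²) ≈ 2.2 units.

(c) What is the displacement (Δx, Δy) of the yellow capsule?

(-2.1, 0.8)

The yellow capsule started near (6.7, 2.1) and ended near (4.6, 2.9).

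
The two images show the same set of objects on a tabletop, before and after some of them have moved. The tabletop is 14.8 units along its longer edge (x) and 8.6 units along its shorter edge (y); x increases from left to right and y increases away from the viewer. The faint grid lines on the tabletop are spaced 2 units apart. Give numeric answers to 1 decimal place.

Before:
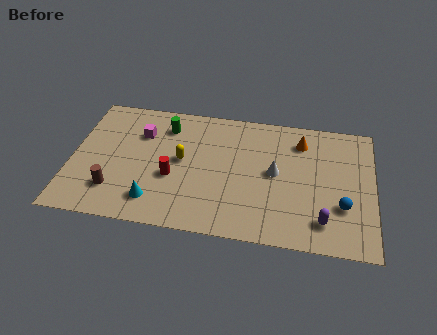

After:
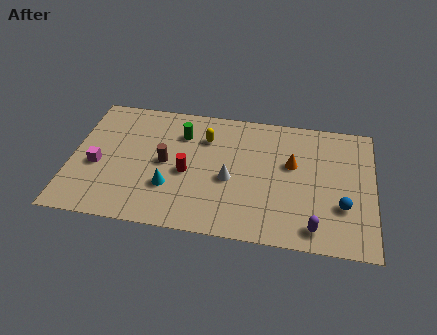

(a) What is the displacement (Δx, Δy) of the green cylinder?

(0.8, -0.4)

The green cylinder was at about (4.5, 6.8) and moved to about (5.3, 6.4).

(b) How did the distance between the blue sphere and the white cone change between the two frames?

+1.9

Before: roughly 3.7 units apart; after: 5.6. That's 1.9 units further apart.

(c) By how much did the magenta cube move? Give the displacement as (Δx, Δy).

(-2.0, -2.5)

The magenta cube was at about (3.3, 6.1) and moved to about (1.3, 3.6).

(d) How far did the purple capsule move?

0.6

From (12.4, 1.7) to (12.0, 1.2), the purple capsule covered √(0.4² + 0.5²) ≈ 0.6 units.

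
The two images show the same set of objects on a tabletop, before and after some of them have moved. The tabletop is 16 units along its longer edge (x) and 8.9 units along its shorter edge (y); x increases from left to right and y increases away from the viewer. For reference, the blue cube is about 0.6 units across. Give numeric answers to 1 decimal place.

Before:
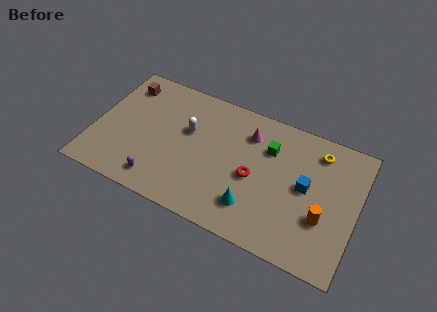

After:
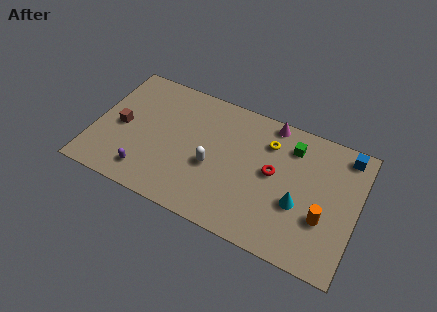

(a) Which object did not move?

the orange cylinder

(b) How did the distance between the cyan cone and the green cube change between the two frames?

-0.5

They were about 4.2 units apart before and 3.7 after — 0.5 units closer together.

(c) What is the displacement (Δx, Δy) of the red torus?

(1.1, 0.8)

The red torus started near (9.8, 4.0) and ended near (10.9, 4.8).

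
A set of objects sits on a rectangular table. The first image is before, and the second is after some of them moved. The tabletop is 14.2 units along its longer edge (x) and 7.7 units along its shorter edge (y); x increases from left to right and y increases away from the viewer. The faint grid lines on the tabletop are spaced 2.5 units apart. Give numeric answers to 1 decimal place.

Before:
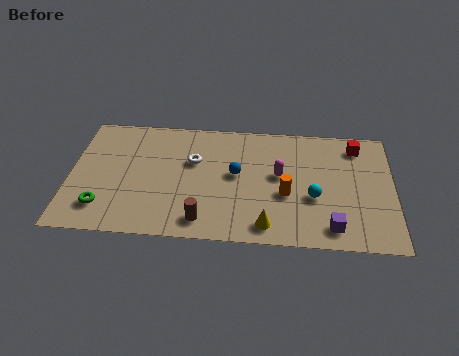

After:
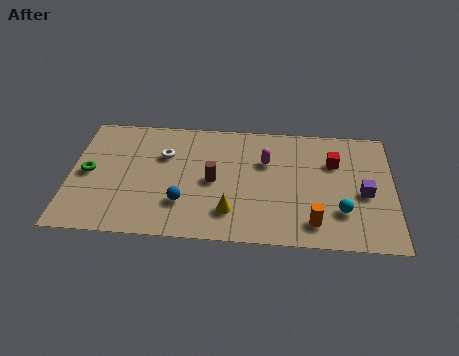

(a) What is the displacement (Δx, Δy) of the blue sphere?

(-2.3, -2.0)

The blue sphere started near (7.3, 4.2) and ended near (5.0, 2.2).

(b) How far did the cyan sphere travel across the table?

1.4

The cyan sphere was near (10.7, 3.0) before and (11.9, 2.2) after, so it travelled √(1.2² + 0.8²) ≈ 1.4 units.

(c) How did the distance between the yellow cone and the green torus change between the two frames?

-0.6

Before: roughly 7.2 units apart; after: 6.6. That's 0.6 units closer together.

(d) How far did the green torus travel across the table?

2.2

From (1.5, 1.7) to (0.8, 3.8), the green torus covered √(0.7² + 2.1²) ≈ 2.2 units.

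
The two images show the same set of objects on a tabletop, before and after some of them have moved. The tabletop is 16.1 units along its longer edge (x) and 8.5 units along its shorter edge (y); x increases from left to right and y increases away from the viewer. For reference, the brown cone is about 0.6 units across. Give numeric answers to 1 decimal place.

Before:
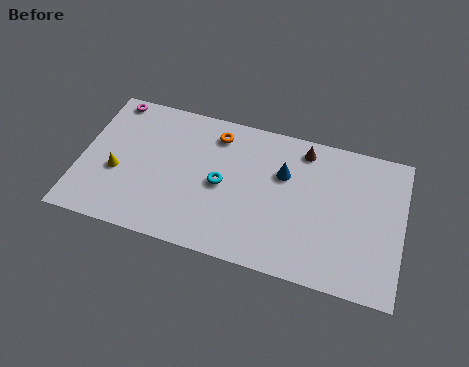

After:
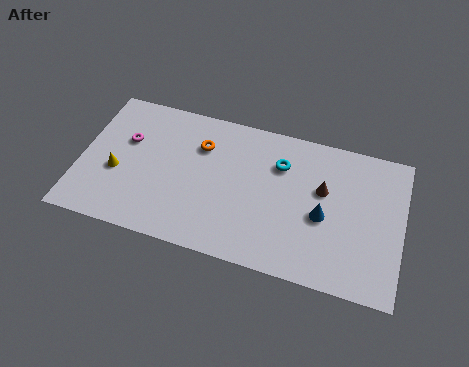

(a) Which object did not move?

the yellow cone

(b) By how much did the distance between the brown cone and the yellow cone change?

+0.5

They were about 9.9 units apart before and 10.4 after — 0.5 units further apart.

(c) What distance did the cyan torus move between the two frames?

3.4

From (7.1, 4.1) to (9.9, 6.1), the cyan torus covered √(2.8² + 2.0²) ≈ 3.4 units.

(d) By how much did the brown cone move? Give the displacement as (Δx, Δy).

(1.1, -2.1)

The brown cone was at about (11.0, 7.3) and moved to about (12.1, 5.2).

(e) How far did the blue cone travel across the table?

2.8

From (10.1, 5.6) to (12.2, 3.7), the blue cone covered √(2.1² + 1.9²) ≈ 2.8 units.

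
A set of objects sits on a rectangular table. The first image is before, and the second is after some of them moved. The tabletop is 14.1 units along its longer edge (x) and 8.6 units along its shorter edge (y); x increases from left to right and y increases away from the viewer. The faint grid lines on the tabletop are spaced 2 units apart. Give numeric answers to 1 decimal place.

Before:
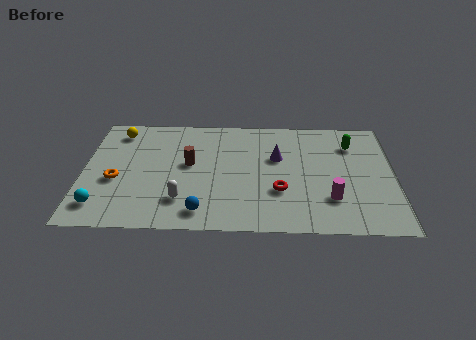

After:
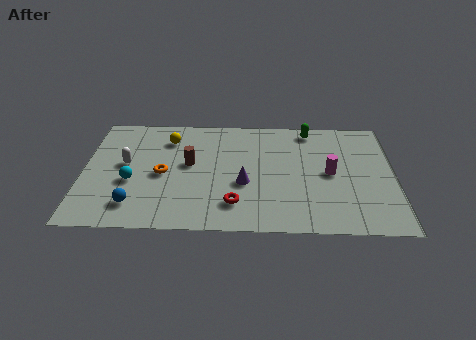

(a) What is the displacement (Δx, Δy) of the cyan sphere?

(1.3, 1.8)

The cyan sphere started near (0.9, 1.6) and ended near (2.2, 3.4).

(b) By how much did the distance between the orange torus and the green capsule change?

-3.5

Before: roughly 11.1 units apart; after: 7.6. That's 3.5 units closer together.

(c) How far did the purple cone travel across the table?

2.5

From (8.8, 5.4) to (7.3, 3.4), the purple cone covered √(1.5² + 2.0²) ≈ 2.5 units.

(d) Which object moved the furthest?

the white capsule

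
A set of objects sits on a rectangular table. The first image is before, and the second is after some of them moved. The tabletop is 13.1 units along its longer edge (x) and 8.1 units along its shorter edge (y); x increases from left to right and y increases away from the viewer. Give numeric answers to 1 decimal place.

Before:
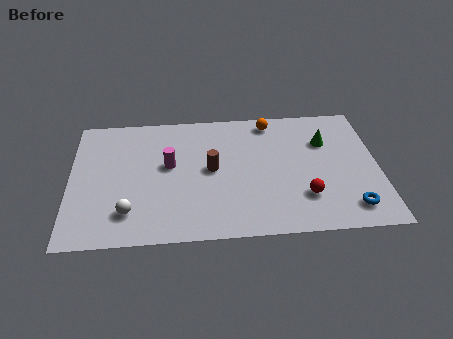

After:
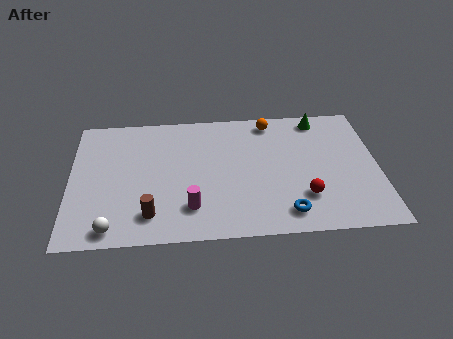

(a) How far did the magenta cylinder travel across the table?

2.8

The magenta cylinder moved from about (4.2, 4.6) to (5.1, 1.9), a distance of √(0.9² + 2.7²) ≈ 2.8.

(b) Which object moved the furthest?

the brown cylinder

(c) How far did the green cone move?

1.5

The green cone moved from about (10.9, 5.6) to (10.7, 7.1), a distance of √(0.2² + 1.5²) ≈ 1.5.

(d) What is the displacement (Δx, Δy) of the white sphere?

(-0.7, -0.9)

The white sphere started near (2.5, 1.8) and ended near (1.8, 0.9).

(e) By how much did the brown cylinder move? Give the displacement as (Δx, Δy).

(-2.6, -2.6)

The brown cylinder started near (6.0, 4.2) and ended near (3.4, 1.6).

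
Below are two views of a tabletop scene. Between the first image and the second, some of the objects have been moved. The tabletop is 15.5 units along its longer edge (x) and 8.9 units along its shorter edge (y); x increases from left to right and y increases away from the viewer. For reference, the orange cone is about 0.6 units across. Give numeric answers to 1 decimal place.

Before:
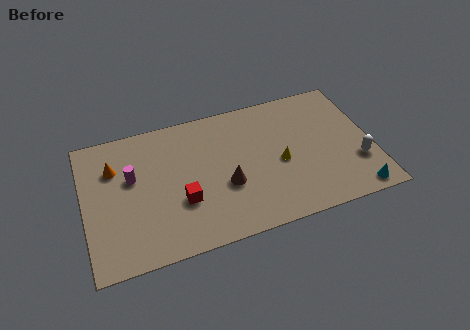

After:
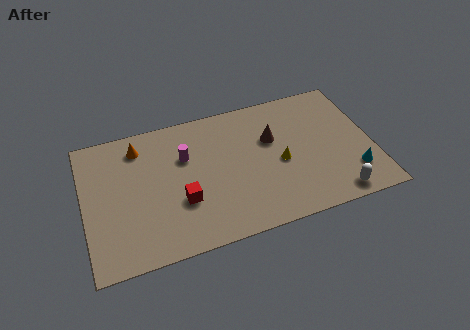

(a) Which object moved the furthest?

the brown cone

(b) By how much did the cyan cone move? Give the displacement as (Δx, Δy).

(0.0, 1.3)

The cyan cone started near (14.3, 0.9) and ended near (14.3, 2.2).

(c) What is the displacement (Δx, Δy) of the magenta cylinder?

(2.9, 0.5)

From the two frames, the magenta cylinder sits at roughly (2.6, 5.4) before and (5.5, 5.9) after.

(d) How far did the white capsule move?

2.3

The white capsule was near (14.6, 2.8) before and (13.2, 1.0) after, so it travelled √(1.4² + 1.8²) ≈ 2.3 units.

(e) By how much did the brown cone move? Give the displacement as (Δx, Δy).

(2.7, 2.3)

From the two frames, the brown cone sits at roughly (7.5, 3.4) before and (10.2, 5.7) after.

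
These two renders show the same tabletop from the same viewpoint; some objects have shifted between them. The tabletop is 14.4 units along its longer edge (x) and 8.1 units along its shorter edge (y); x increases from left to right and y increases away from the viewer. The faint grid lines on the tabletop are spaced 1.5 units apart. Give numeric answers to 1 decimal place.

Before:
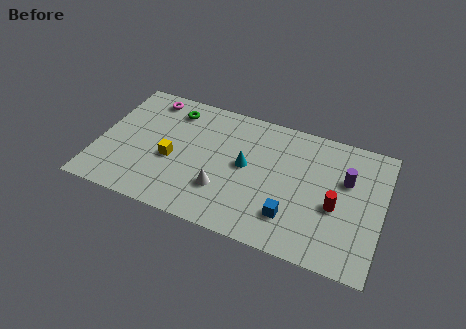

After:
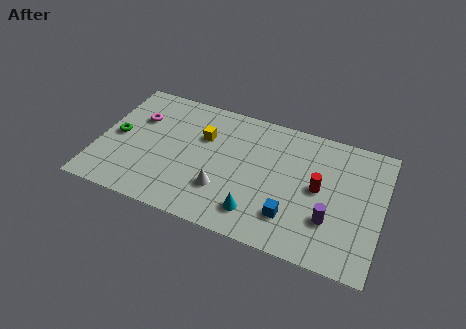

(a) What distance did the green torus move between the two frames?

3.7

The green torus was near (3.5, 6.6) before and (0.9, 4.0) after, so it travelled √(2.6² + 2.6²) ≈ 3.7 units.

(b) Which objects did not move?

the blue cube and the white cone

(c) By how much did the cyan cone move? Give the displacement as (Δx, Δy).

(0.8, -2.7)

From the two frames, the cyan cone sits at roughly (7.5, 4.3) before and (8.3, 1.6) after.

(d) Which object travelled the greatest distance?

the green torus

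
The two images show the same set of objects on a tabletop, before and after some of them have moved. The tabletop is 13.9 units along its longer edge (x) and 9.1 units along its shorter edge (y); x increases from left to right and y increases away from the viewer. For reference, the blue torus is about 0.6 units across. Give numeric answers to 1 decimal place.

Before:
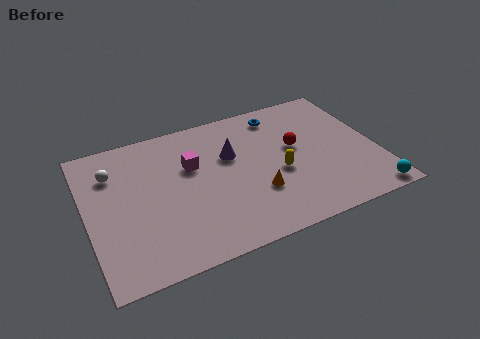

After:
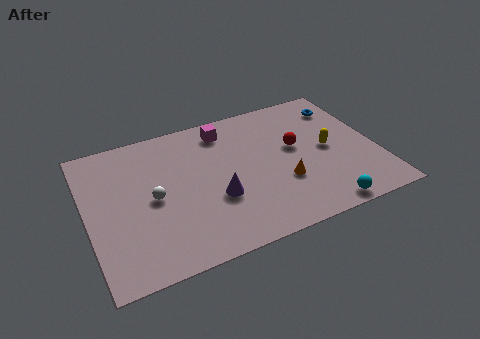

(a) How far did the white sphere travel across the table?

2.9

The white sphere moved from about (1.4, 6.7) to (3.1, 4.4), a distance of √(1.7² + 2.3²) ≈ 2.9.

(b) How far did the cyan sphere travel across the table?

2.3

From (13.1, 0.8) to (10.8, 0.8), the cyan sphere covered √(2.3² + 0.0²) ≈ 2.3 units.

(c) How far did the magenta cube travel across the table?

2.5

The magenta cube moved from about (5.1, 5.8) to (6.9, 7.6), a distance of √(1.8² + 1.8²) ≈ 2.5.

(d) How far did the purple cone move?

2.7

From (7.0, 5.8) to (6.0, 3.3), the purple cone covered √(1.0² + 2.5²) ≈ 2.7 units.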